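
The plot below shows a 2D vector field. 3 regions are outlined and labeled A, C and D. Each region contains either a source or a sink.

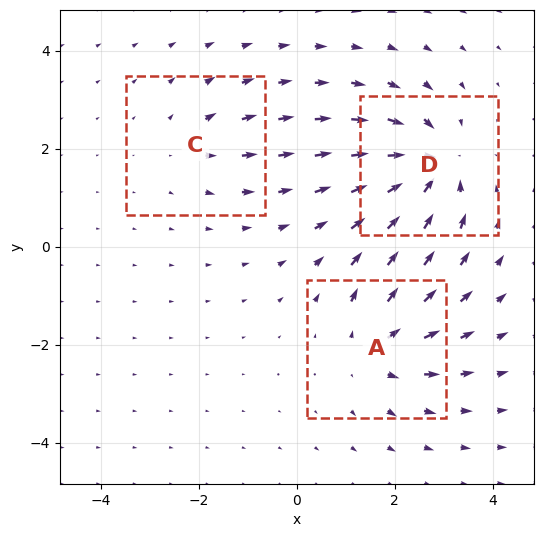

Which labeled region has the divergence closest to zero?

Divergence at each region's feature centre — A: about +4, C: about +2, D: about -5. Region C is closest to zero.

C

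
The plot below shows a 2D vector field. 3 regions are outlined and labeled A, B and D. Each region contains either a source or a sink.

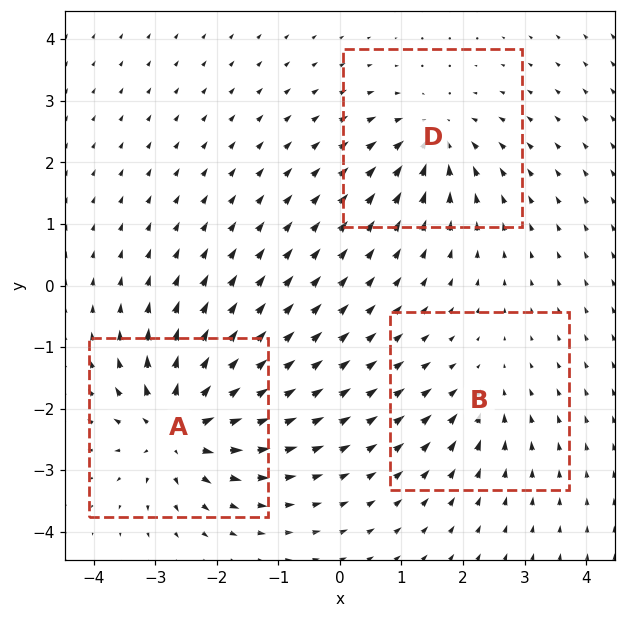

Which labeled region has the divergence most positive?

Divergence at each region's feature centre — A: about +6, B: about -2, D: about -4. Region A is most positive.

A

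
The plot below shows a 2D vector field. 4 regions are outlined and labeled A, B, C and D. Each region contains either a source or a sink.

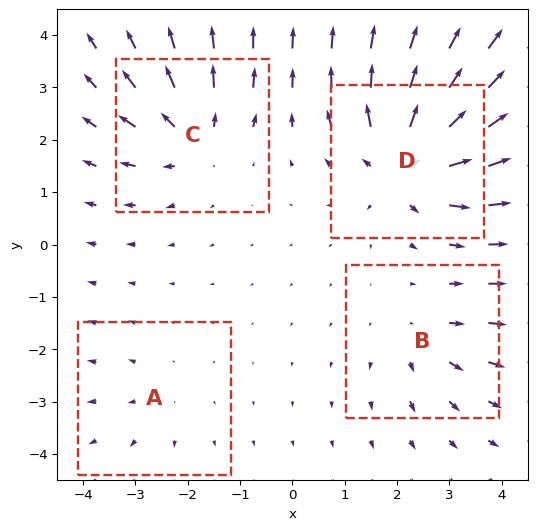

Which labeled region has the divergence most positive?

D

Divergence at each region's feature centre — A: about +2, B: about +3, C: about +5, D: about +8. Region D is most positive.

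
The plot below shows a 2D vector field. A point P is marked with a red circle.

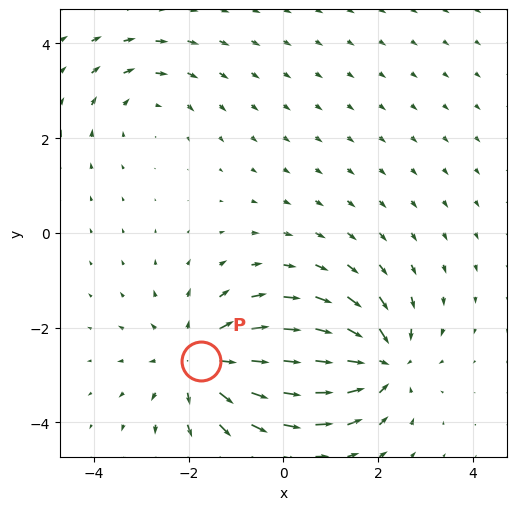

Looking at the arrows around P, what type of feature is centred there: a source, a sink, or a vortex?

source

At P (-1.7, -2.7) the arrows spread outward. Divergence about +4, curl ≈0 — positive divergence with near-zero curl is a source.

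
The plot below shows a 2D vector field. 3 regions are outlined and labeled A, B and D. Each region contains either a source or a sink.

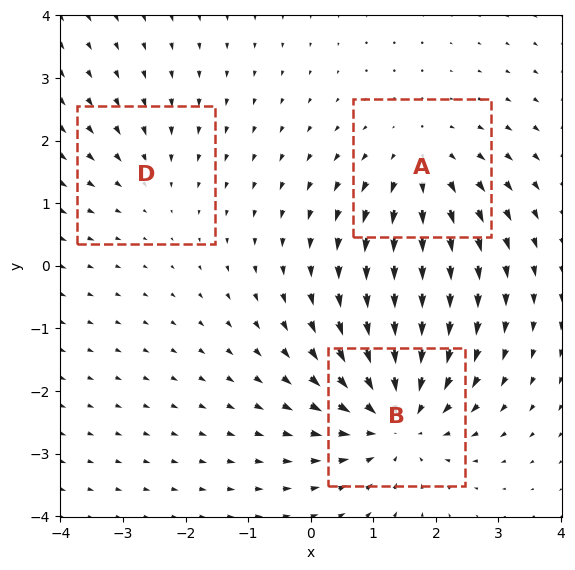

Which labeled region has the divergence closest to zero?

Divergence at each region's feature centre — A: about +3, B: about -4, D: about -2. Region D is closest to zero.

D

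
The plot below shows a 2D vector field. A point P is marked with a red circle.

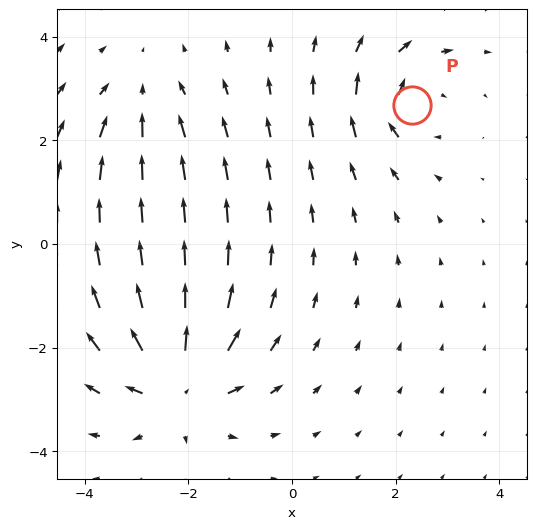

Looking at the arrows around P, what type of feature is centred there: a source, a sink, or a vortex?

vortex

At P (2.3, 2.7) the arrows circulate clockwise. Divergence ≈0, curl about -4 — near-zero divergence with nonzero curl is a vortex.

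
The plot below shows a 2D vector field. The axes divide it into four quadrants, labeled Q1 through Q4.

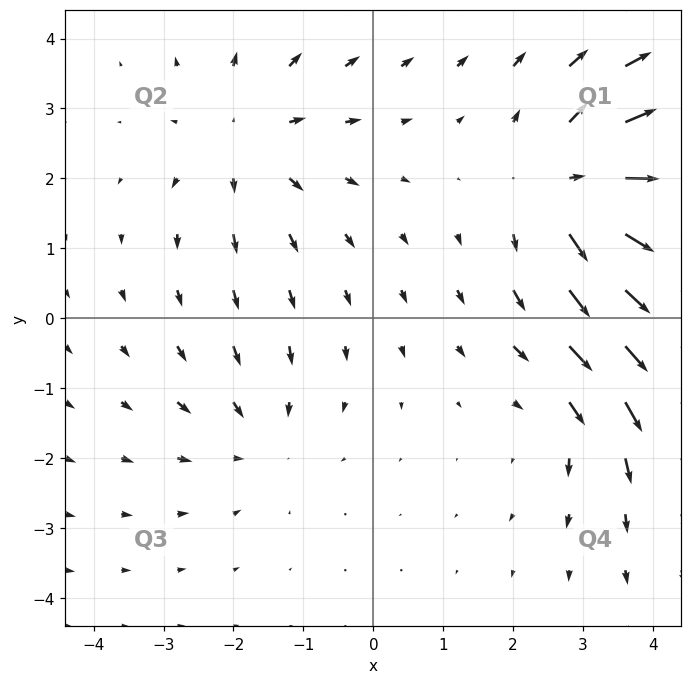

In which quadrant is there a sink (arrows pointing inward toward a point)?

The sink sits at approximately (-1.7, -1.7), which lies in quadrant Q3. The divergence there is about -2, negative as expected for a sink.

Q3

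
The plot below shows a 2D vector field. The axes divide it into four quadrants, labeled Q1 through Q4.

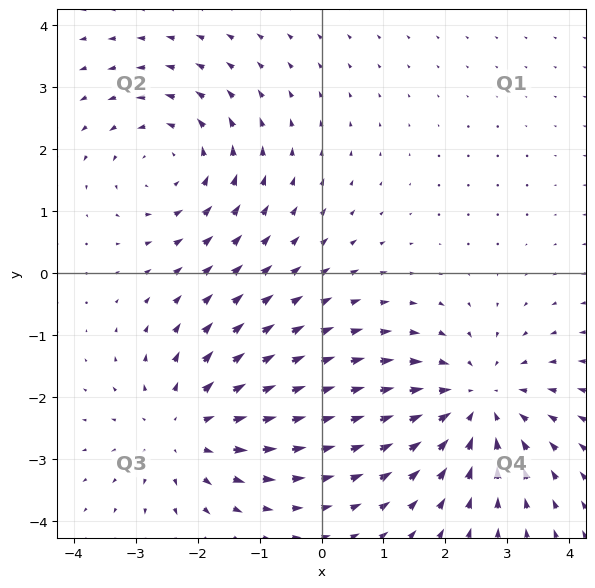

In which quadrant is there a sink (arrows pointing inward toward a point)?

The sink sits at approximately (2.5, -2.1), which lies in quadrant Q4. The divergence there is about -4, negative as expected for a sink.

Q4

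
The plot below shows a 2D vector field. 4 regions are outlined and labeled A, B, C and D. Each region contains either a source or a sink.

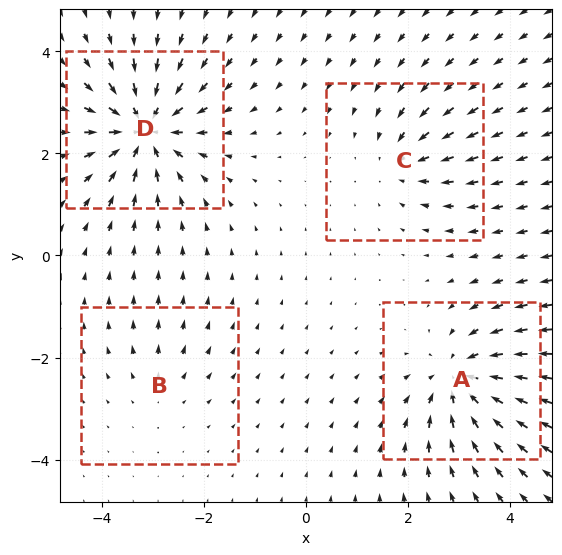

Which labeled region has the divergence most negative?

Divergence at each region's feature centre — A: about -6, B: about +2, C: about -4, D: about -8. Region D is most negative.

D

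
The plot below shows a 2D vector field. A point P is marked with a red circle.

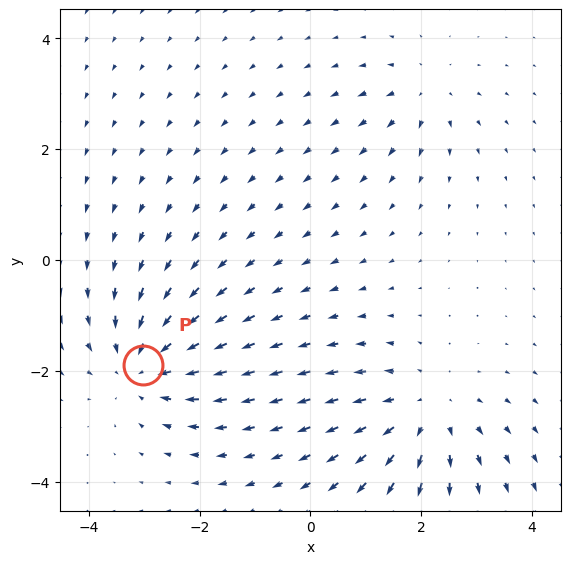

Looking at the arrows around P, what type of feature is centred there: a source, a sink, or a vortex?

At P (-3.0, -1.9) the arrows converge inward. Divergence about -5, curl ≈0 — negative divergence with near-zero curl is a sink.

sink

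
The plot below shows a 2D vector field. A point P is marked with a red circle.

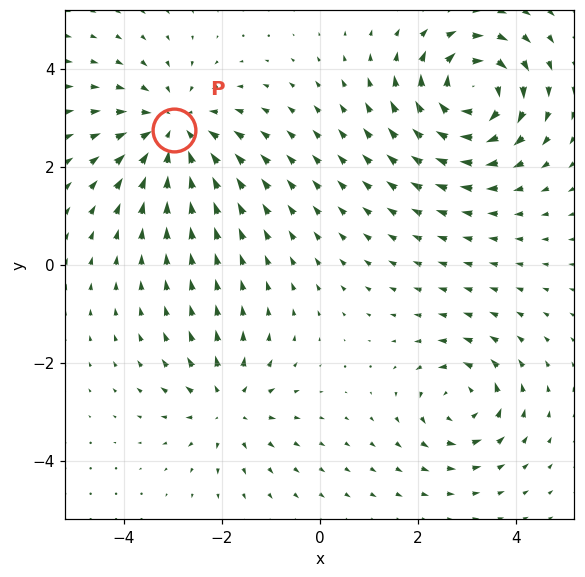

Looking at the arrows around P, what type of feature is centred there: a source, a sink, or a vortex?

At P (-3.0, 2.8) the arrows converge inward. Divergence about -4, curl ≈0 — negative divergence with near-zero curl is a sink.

sink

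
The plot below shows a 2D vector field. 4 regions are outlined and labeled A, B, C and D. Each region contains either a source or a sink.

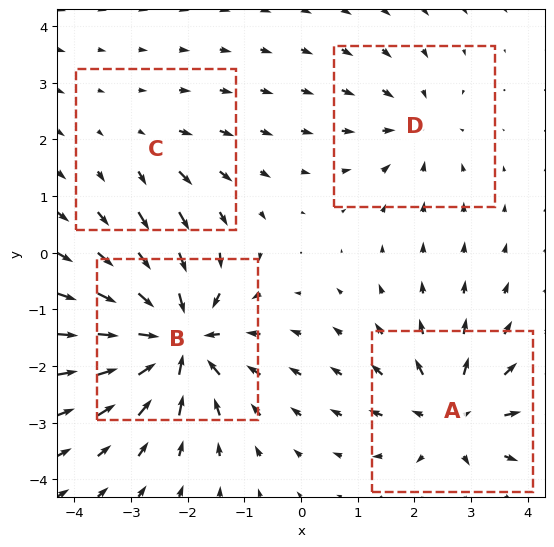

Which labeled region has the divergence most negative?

B

Divergence at each region's feature centre — A: about +5, B: about -8, C: about +2, D: about -3. Region B is most negative.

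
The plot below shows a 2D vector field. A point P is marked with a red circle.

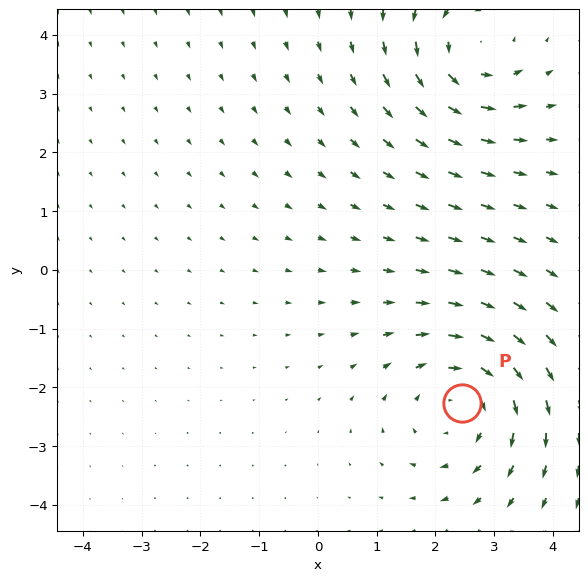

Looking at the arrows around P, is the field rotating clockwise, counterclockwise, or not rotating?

Near P at (2.5, -2.3) the arrows circulate clockwise. The curl (z-component) there is about -4; negative curl means clockwise rotation.

clockwise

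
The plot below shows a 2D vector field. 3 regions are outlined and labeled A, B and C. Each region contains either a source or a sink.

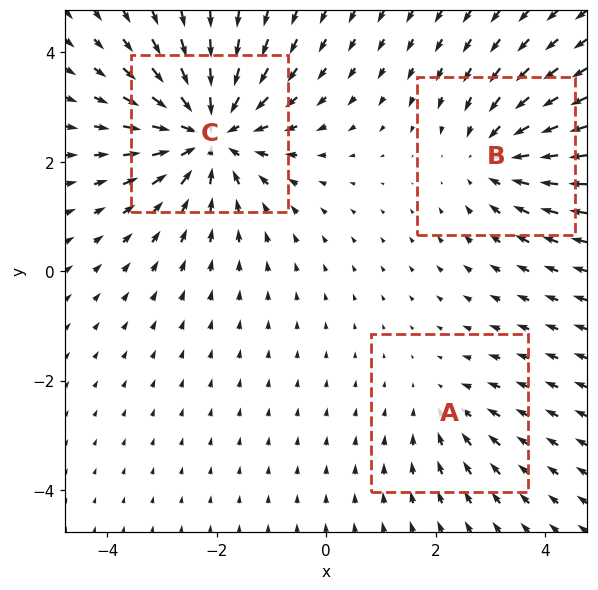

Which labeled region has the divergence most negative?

Divergence at each region's feature centre — A: about -2, B: about -3, C: about -5. Region C is most negative.

C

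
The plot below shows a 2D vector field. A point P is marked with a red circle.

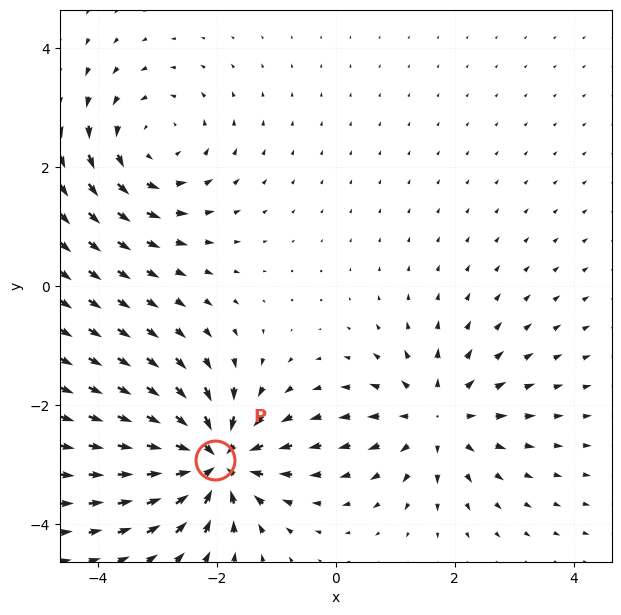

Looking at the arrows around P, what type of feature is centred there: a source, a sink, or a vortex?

sink

At P (-2.0, -2.9) the arrows converge inward. Divergence about -7, curl ≈0 — negative divergence with near-zero curl is a sink.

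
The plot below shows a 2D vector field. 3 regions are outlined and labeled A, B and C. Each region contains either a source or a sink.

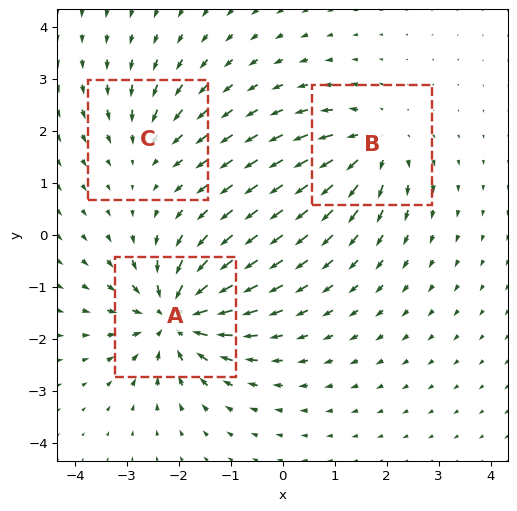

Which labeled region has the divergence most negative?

Divergence at each region's feature centre — A: about -6, B: about +4, C: about -3. Region A is most negative.

A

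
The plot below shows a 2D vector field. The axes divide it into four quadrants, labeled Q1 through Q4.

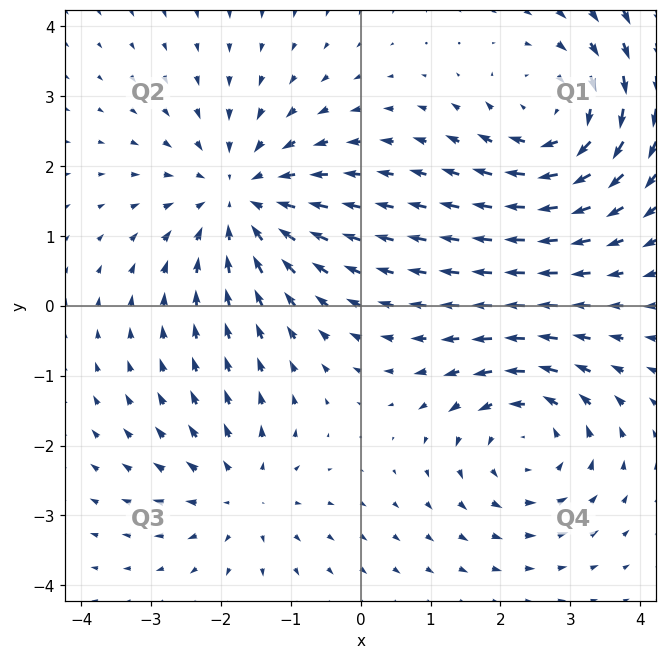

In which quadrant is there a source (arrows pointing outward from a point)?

The source sits at approximately (-1.7, -2.7), which lies in quadrant Q3. The divergence there is about +3, positive as expected for a source.

Q3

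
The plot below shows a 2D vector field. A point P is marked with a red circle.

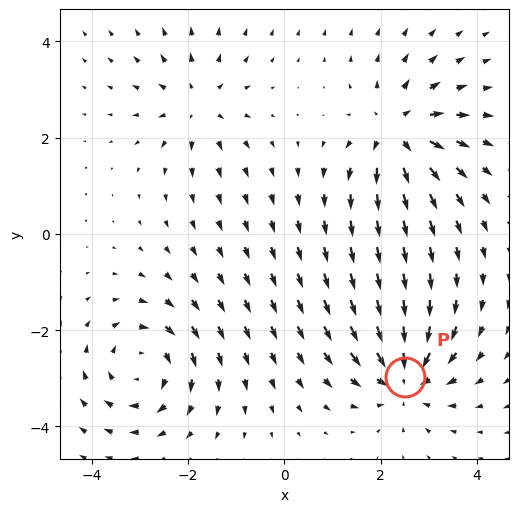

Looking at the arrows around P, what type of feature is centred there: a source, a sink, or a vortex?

At P (2.5, -3.0) the arrows converge inward. Divergence about -6, curl ≈0 — negative divergence with near-zero curl is a sink.

sink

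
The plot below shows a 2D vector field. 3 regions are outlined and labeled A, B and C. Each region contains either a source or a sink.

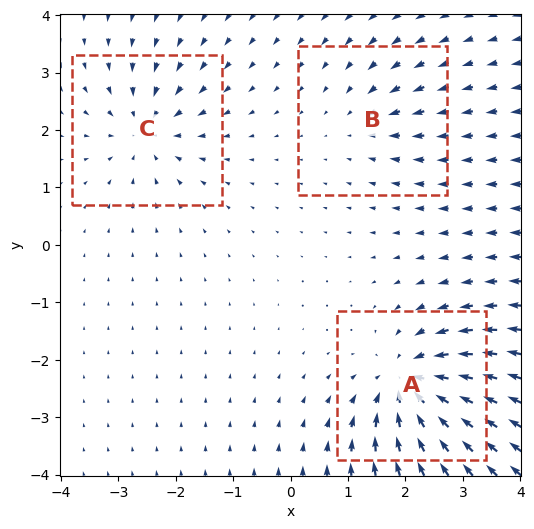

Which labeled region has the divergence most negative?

Divergence at each region's feature centre — A: about -6, B: about -2, C: about -4. Region A is most negative.

A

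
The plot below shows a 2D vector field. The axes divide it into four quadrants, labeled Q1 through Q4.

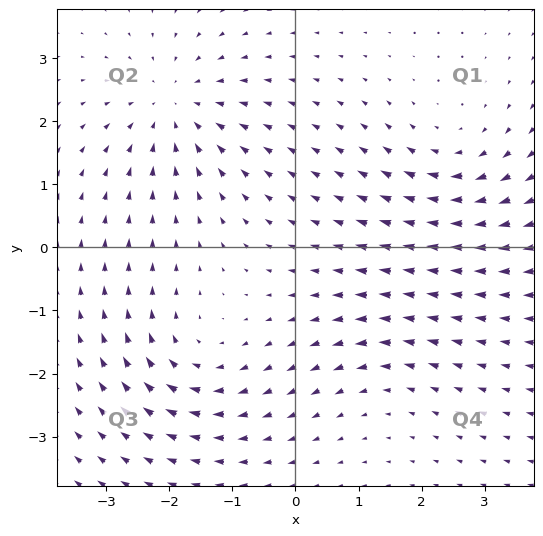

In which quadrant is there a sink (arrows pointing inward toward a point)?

Q2

The sink sits at approximately (-1.9, 2.2), which lies in quadrant Q2. The divergence there is about -4, negative as expected for a sink.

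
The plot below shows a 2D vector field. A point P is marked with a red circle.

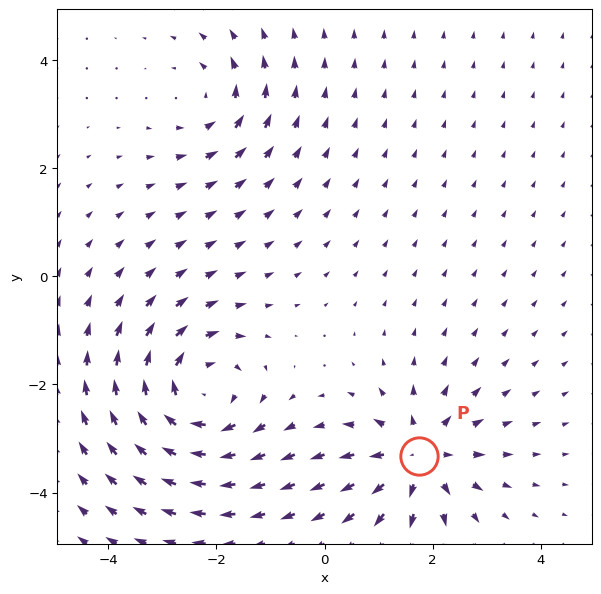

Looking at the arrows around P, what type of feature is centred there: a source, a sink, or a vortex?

source

At P (1.7, -3.3) the arrows spread outward. Divergence about +5, curl ≈0 — positive divergence with near-zero curl is a source.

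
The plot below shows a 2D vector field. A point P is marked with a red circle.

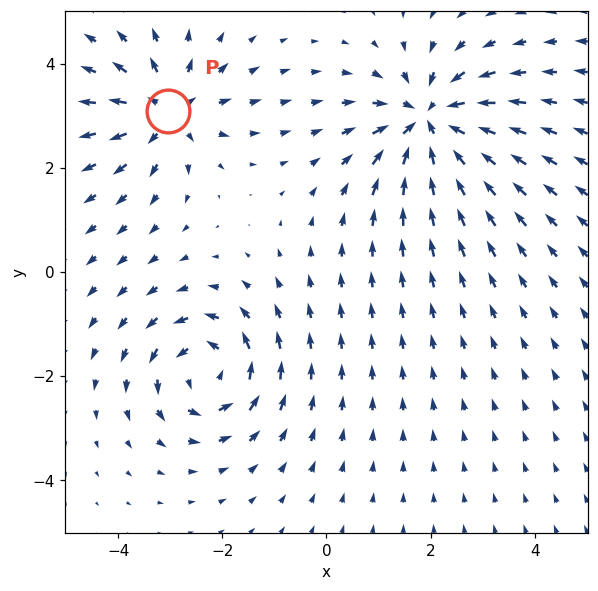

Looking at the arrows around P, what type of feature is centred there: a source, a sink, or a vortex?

At P (-3.0, 3.1) the arrows spread outward. Divergence about +4, curl ≈0 — positive divergence with near-zero curl is a source.

source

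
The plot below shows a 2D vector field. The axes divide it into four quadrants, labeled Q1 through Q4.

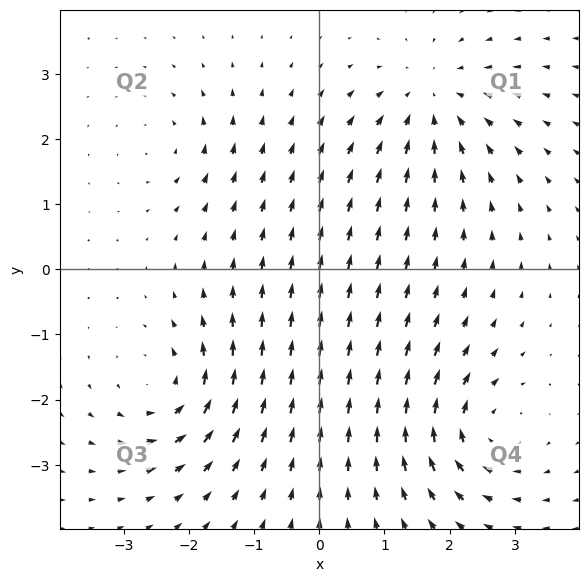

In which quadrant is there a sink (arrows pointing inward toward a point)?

The sink sits at approximately (1.7, 2.6), which lies in quadrant Q1. The divergence there is about -4, negative as expected for a sink.

Q1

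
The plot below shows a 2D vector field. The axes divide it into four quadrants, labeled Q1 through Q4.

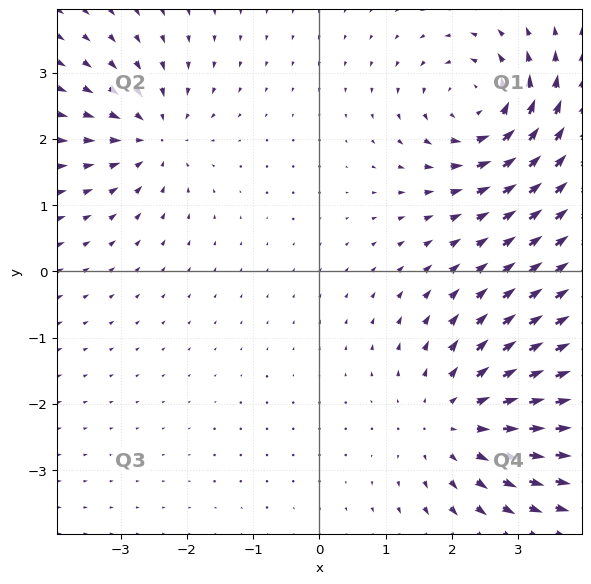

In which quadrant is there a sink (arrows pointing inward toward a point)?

The sink sits at approximately (-2.5, 2.0), which lies in quadrant Q2. The divergence there is about -4, negative as expected for a sink.

Q2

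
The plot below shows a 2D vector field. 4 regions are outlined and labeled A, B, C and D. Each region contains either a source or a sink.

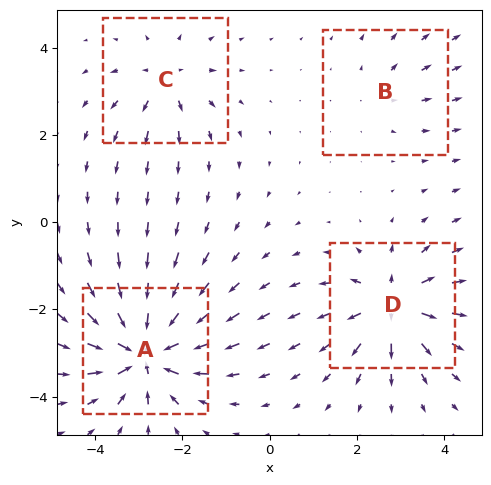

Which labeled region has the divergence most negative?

Divergence at each region's feature centre — A: about -9, B: about +2, C: about +4, D: about +6. Region A is most negative.

A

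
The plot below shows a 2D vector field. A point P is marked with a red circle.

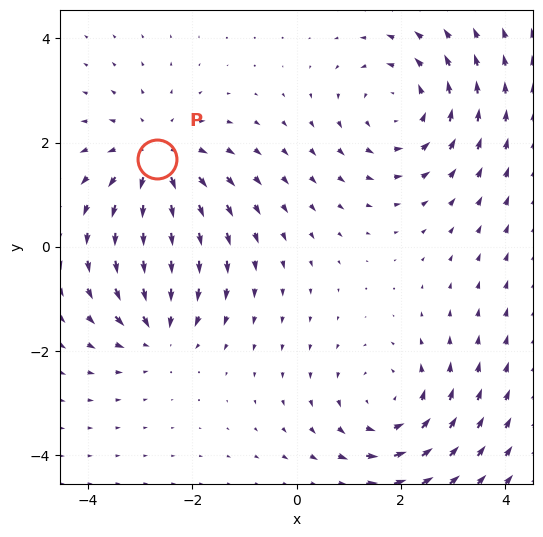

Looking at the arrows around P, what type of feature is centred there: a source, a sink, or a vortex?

At P (-2.7, 1.7) the arrows spread outward. Divergence about +4, curl ≈0 — positive divergence with near-zero curl is a source.

source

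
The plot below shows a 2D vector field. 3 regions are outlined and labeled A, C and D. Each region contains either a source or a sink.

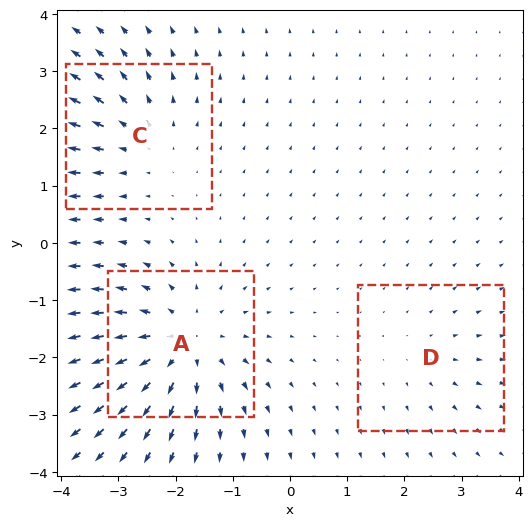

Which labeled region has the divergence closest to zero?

D

Divergence at each region's feature centre — A: about +5, C: about +3, D: about +2. Region D is closest to zero.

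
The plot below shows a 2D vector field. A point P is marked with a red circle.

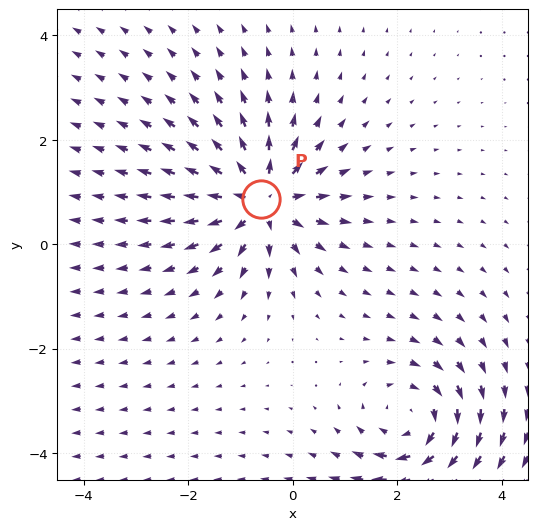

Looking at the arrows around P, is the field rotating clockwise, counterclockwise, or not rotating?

not rotating

Near P at (-0.6, 0.9) the arrows show no circulation. The curl there is ≈0.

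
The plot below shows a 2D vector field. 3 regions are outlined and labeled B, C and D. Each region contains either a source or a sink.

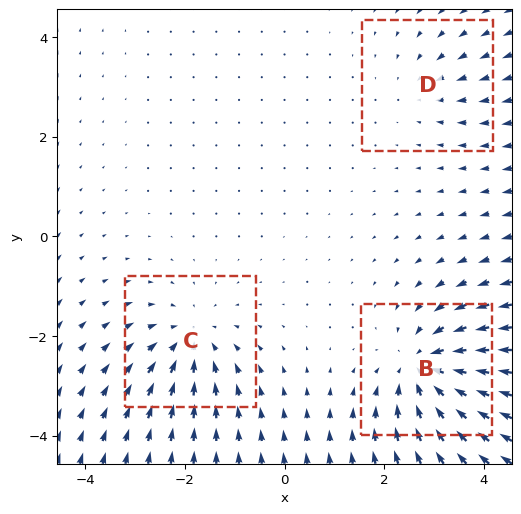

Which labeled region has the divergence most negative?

B

Divergence at each region's feature centre — B: about -5, C: about -4, D: about -2. Region B is most negative.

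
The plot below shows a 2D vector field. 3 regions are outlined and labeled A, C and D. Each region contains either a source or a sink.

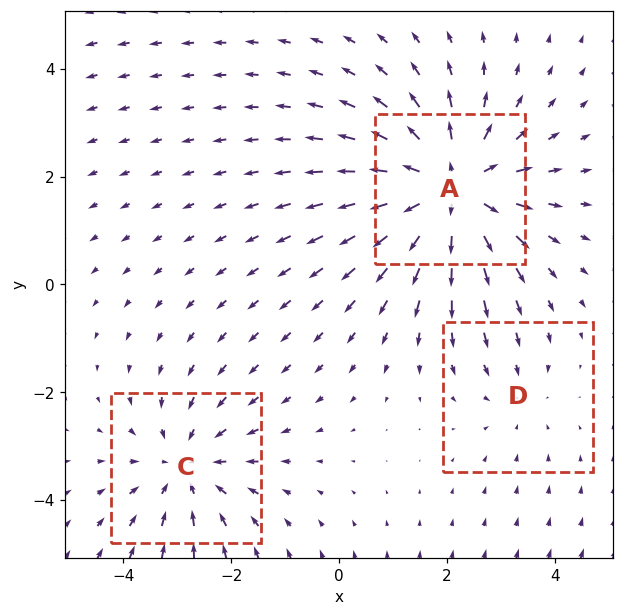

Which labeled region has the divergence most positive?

A

Divergence at each region's feature centre — A: about +4, C: about -3, D: about -2. Region A is most positive.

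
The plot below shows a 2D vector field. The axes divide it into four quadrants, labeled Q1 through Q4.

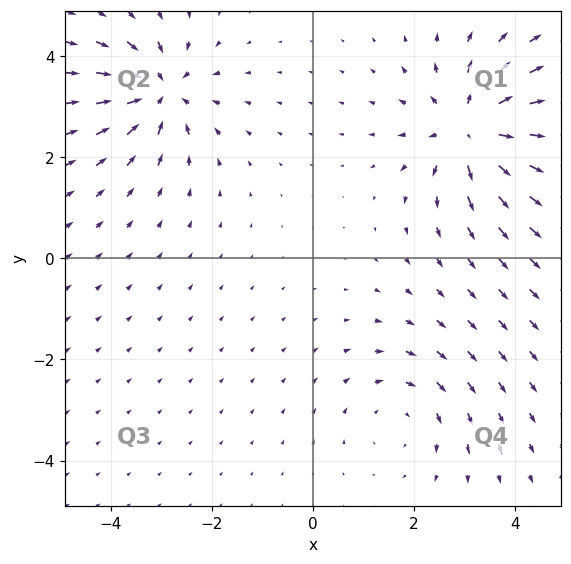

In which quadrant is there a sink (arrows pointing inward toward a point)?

The sink sits at approximately (-3.0, 3.3), which lies in quadrant Q2. The divergence there is about -5, negative as expected for a sink.

Q2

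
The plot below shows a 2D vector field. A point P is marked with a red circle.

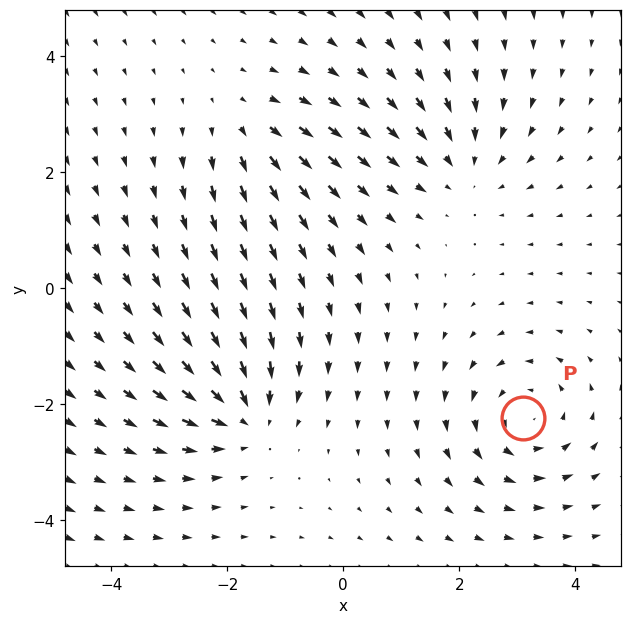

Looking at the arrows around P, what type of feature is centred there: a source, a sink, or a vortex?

At P (3.1, -2.2) the arrows circulate counterclockwise. Divergence ≈0, curl about +4 — near-zero divergence with nonzero curl is a vortex.

vortex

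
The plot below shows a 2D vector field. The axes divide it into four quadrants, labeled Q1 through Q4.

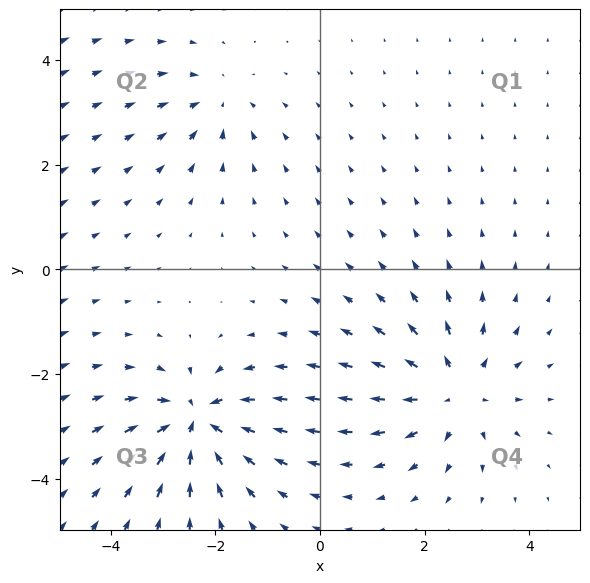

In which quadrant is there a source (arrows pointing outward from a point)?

Q4

The source sits at approximately (2.6, -2.3), which lies in quadrant Q4. The divergence there is about +5, positive as expected for a source.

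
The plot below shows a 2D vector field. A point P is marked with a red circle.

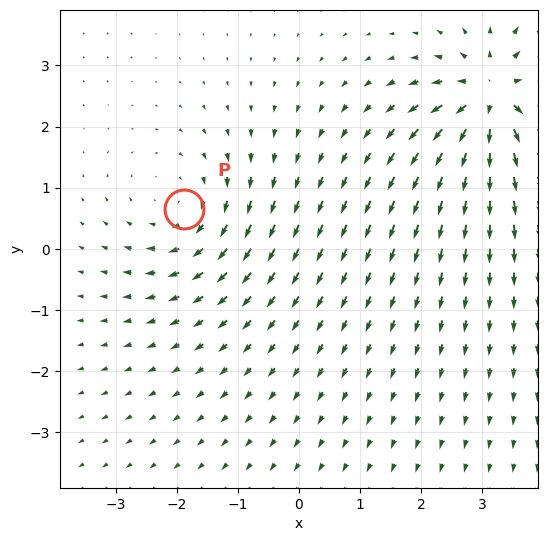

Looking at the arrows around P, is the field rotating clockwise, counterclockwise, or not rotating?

Near P at (-1.9, 0.6) the arrows circulate clockwise. The curl (z-component) there is about -3; negative curl means clockwise rotation.

clockwise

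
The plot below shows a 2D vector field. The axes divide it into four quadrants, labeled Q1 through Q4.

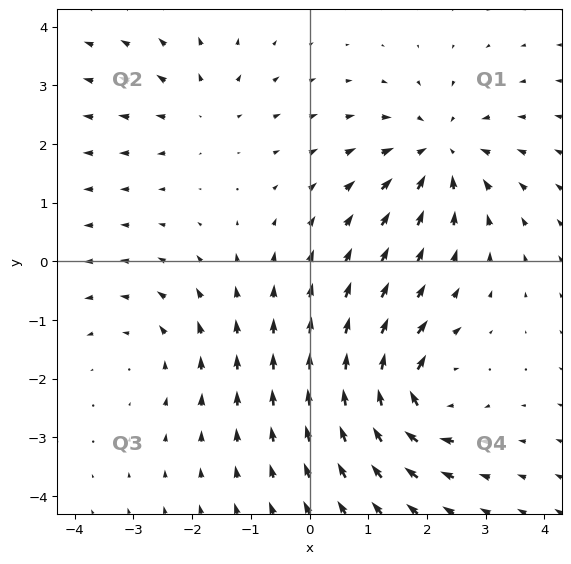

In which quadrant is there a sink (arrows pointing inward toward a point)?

The sink sits at approximately (2.2, 1.9), which lies in quadrant Q1. The divergence there is about -4, negative as expected for a sink.

Q1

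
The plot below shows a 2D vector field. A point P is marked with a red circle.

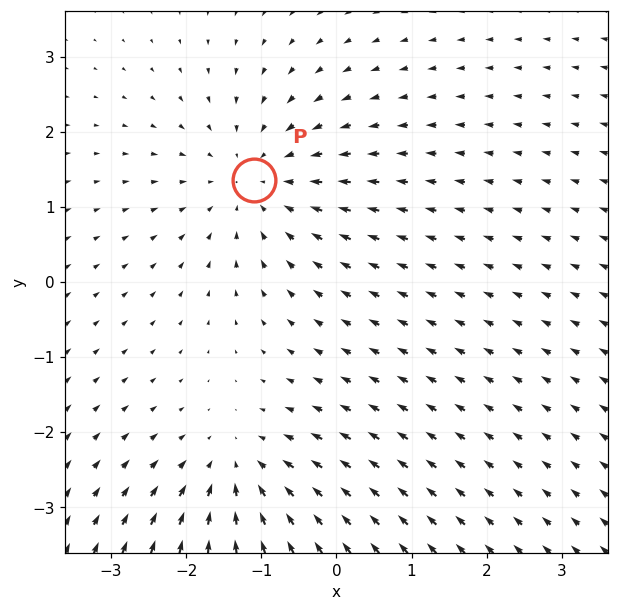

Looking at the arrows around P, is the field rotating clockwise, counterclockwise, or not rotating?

not rotating

Near P at (-1.1, 1.4) the arrows show no circulation. The curl there is ≈0.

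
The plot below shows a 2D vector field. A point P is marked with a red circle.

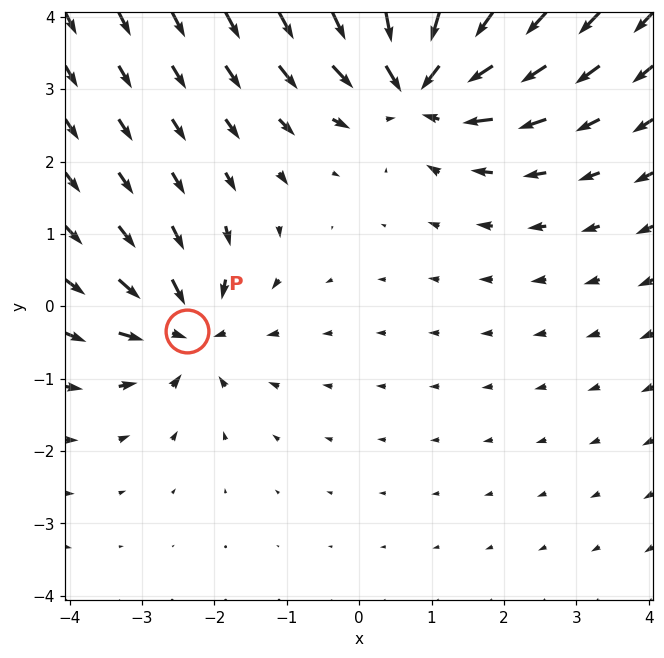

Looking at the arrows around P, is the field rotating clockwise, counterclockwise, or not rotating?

Near P at (-2.4, -0.3) the arrows show no circulation. The curl there is ≈0.

not rotating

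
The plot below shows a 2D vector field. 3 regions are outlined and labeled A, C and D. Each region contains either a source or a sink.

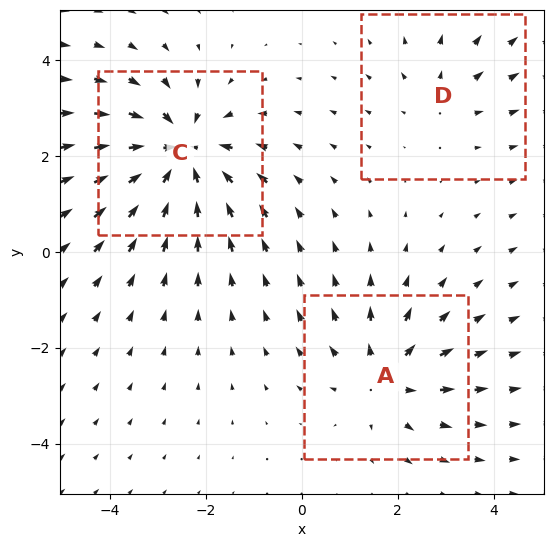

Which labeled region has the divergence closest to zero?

Divergence at each region's feature centre — A: about +3, C: about -5, D: about +2. Region D is closest to zero.

D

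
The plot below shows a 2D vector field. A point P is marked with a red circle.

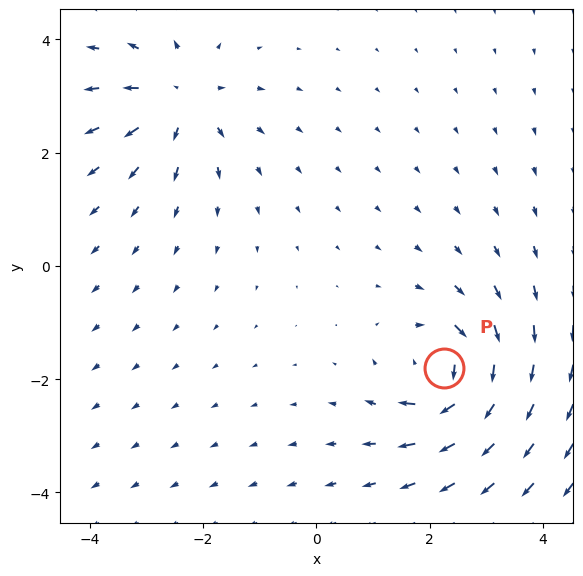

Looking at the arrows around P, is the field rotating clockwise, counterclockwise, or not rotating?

clockwise

Near P at (2.2, -1.8) the arrows circulate clockwise. The curl (z-component) there is about -6; negative curl means clockwise rotation.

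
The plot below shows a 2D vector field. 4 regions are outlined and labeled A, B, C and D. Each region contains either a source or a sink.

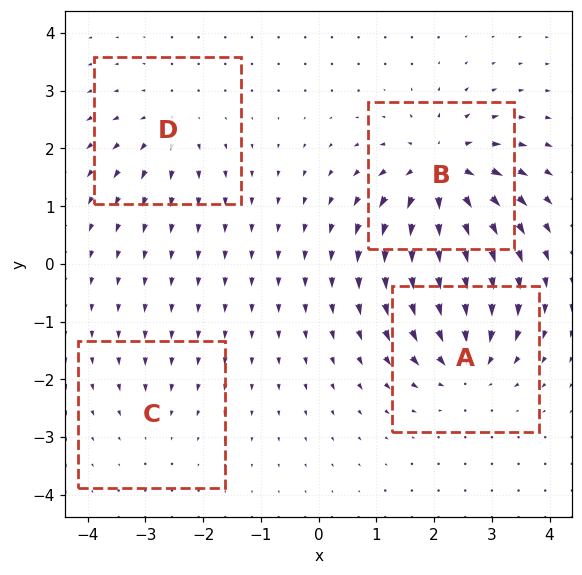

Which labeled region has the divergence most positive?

B

Divergence at each region's feature centre — A: about -6, B: about +9, C: about -2, D: about +4. Region B is most positive.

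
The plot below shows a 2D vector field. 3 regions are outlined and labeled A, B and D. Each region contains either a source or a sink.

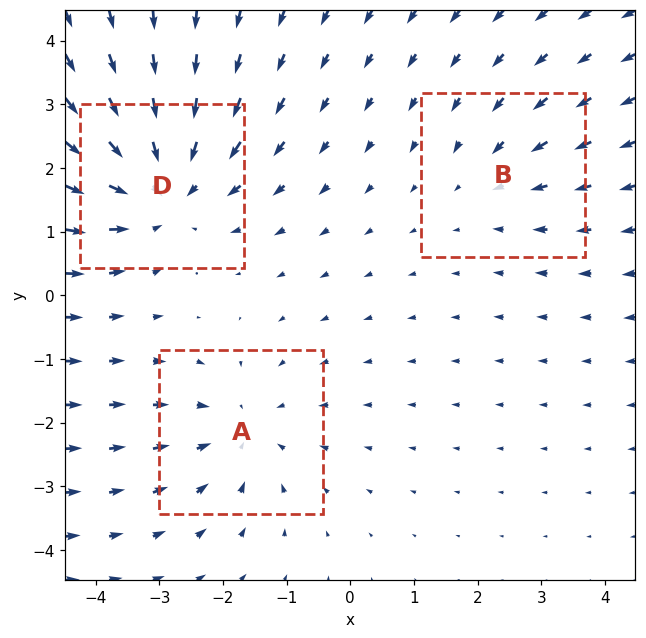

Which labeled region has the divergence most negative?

D

Divergence at each region's feature centre — A: about -3, B: about -2, D: about -4. Region D is most negative.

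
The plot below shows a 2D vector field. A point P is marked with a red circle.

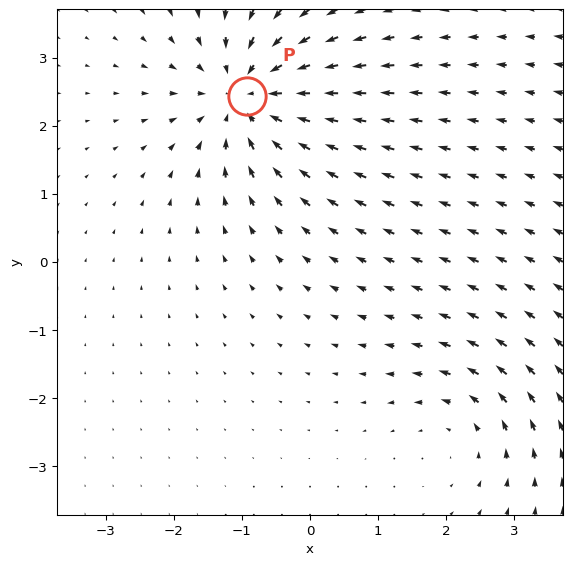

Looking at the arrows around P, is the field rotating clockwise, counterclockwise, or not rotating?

not rotating

Near P at (-0.9, 2.4) the arrows show no circulation. The curl there is ≈0.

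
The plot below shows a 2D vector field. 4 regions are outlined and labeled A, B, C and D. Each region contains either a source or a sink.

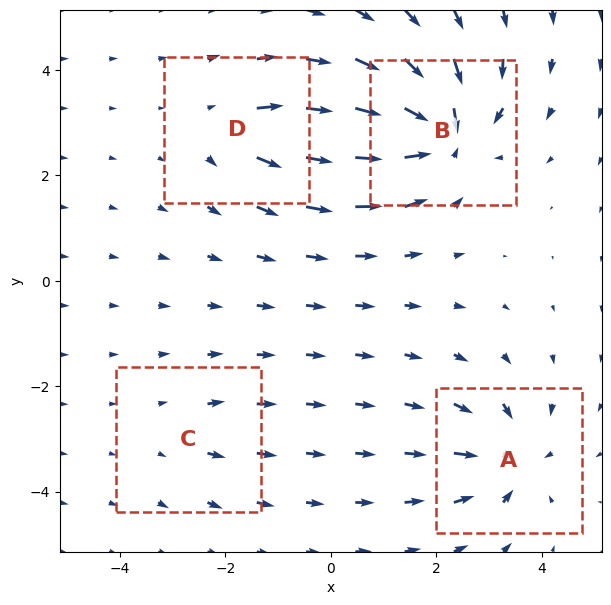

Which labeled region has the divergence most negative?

Divergence at each region's feature centre — A: about -6, B: about -9, C: about +2, D: about +4. Region B is most negative.

B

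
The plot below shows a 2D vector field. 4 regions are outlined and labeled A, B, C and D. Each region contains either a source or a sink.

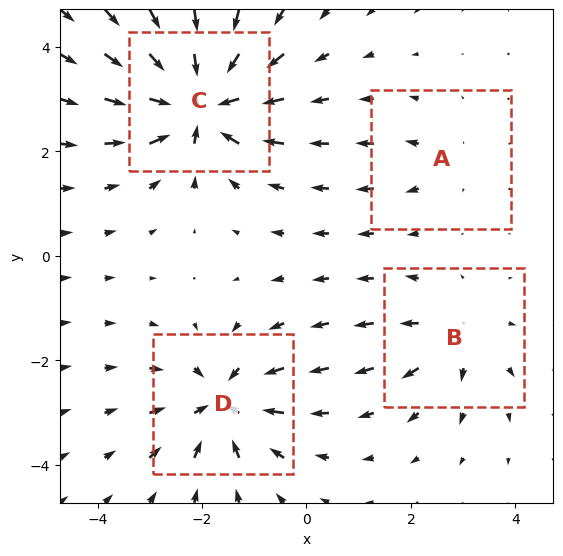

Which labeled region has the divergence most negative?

C

Divergence at each region's feature centre — A: about +2, B: about +4, C: about -8, D: about -5. Region C is most negative.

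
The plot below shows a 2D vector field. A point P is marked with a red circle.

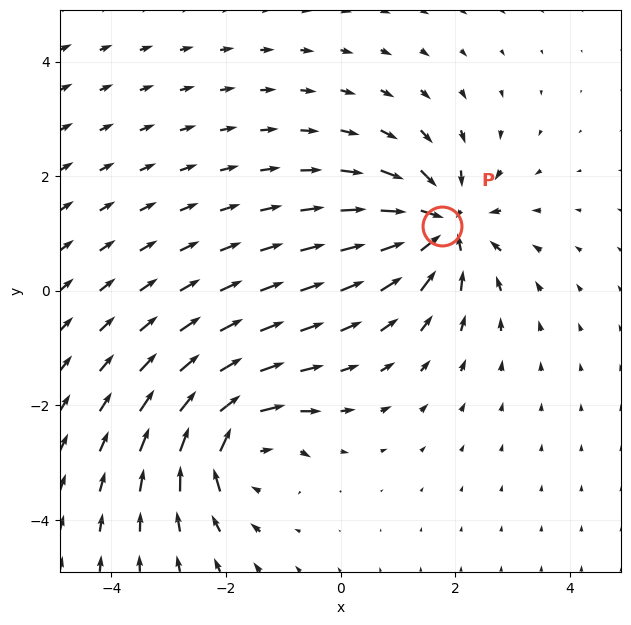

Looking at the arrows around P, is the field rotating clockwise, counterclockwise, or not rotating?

Near P at (1.8, 1.1) the arrows show no circulation. The curl there is ≈0.

not rotating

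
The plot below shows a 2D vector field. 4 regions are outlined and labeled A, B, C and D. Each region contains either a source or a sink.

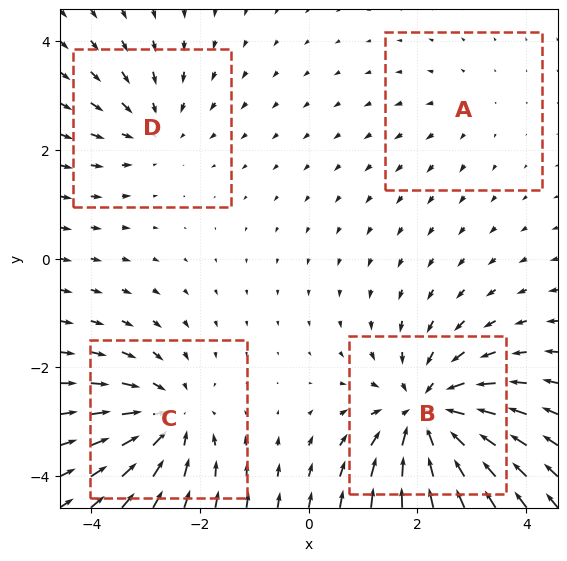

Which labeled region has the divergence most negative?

Divergence at each region's feature centre — A: about +2, B: about -6, C: about -5, D: about -3. Region B is most negative.

B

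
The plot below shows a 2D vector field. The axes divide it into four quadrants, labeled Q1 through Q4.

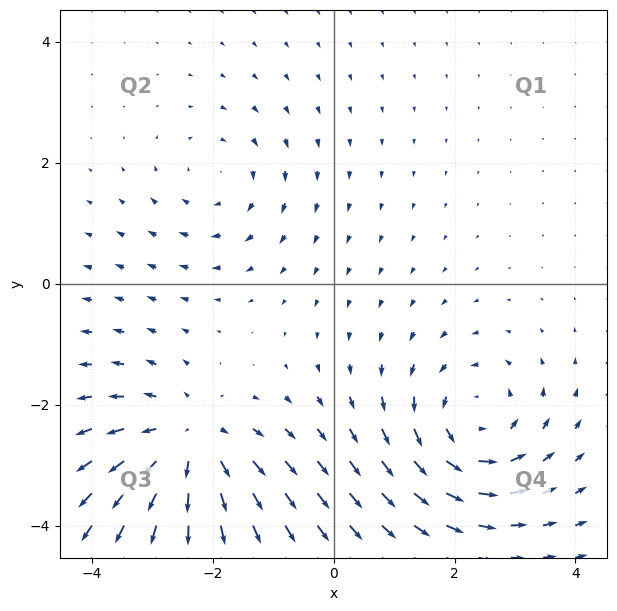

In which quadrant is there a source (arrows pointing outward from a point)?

Q3

The source sits at approximately (-2.4, -2.6), which lies in quadrant Q3. The divergence there is about +5, positive as expected for a source.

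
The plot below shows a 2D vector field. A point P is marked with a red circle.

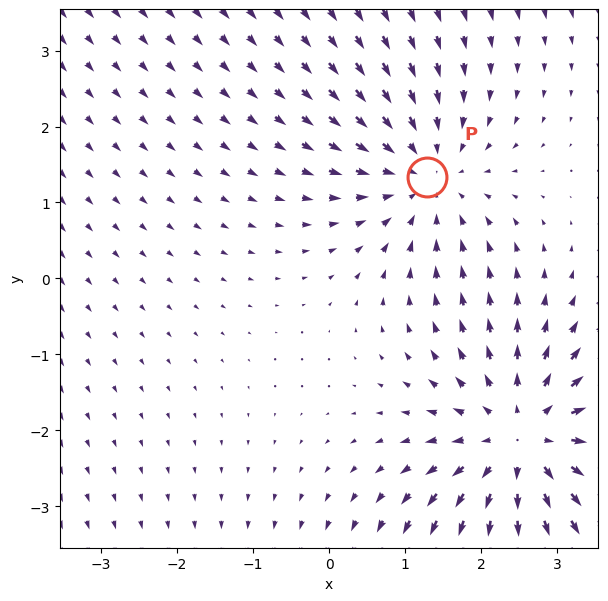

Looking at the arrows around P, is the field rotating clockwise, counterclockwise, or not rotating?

not rotating

Near P at (1.3, 1.3) the arrows show no circulation. The curl there is ≈0.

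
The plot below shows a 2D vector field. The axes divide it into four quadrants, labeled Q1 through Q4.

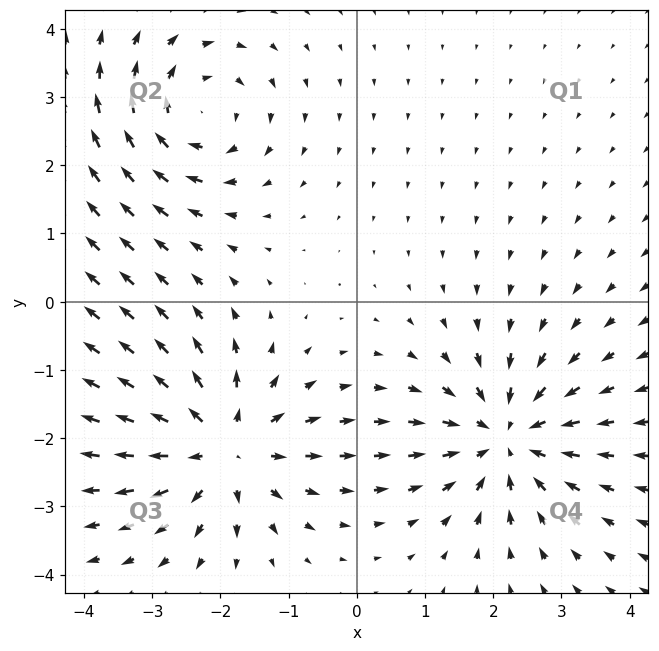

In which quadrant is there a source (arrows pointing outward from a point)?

Q3

The source sits at approximately (-2.0, -2.1), which lies in quadrant Q3. The divergence there is about +4, positive as expected for a source.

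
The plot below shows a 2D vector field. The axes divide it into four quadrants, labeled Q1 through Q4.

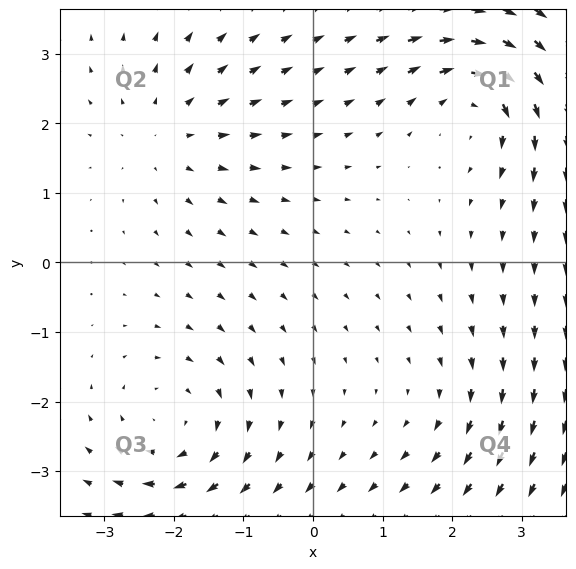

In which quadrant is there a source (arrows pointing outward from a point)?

Q2

The source sits at approximately (-2.1, 1.9), which lies in quadrant Q2. The divergence there is about +4, positive as expected for a source.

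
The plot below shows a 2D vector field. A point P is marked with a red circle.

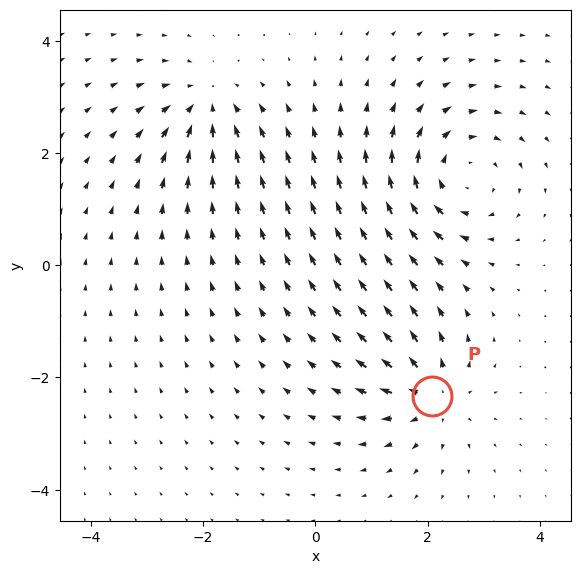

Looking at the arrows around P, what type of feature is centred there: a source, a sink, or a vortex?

At P (2.1, -2.3) the arrows spread outward. Divergence about +5, curl ≈0 — positive divergence with near-zero curl is a source.

source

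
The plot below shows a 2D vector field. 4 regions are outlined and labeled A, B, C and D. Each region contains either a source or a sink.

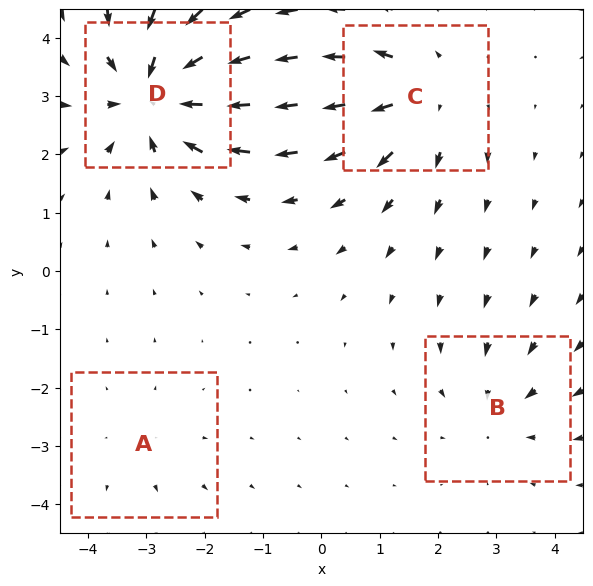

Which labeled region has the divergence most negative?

Divergence at each region's feature centre — A: about +2, B: about -3, C: about +5, D: about -7. Region D is most negative.

D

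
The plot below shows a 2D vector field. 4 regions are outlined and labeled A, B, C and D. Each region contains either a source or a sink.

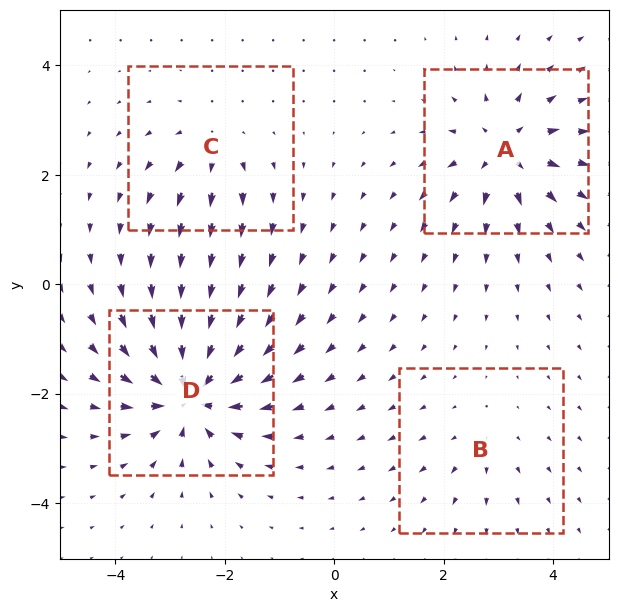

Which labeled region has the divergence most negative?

D

Divergence at each region's feature centre — A: about +6, B: about +2, C: about +4, D: about -9. Region D is most negative.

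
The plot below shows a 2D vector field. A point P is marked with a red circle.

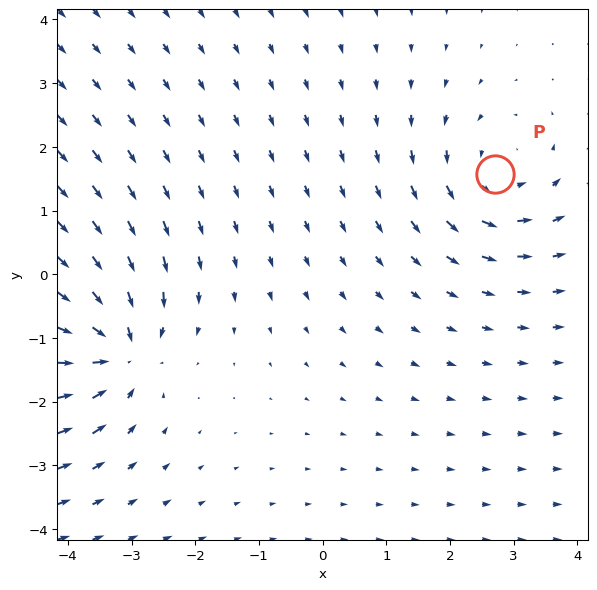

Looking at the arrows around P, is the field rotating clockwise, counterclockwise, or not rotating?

Near P at (2.7, 1.6) the arrows circulate counterclockwise. The curl (z-component) there is about +3; positive curl means counterclockwise rotation.

counterclockwise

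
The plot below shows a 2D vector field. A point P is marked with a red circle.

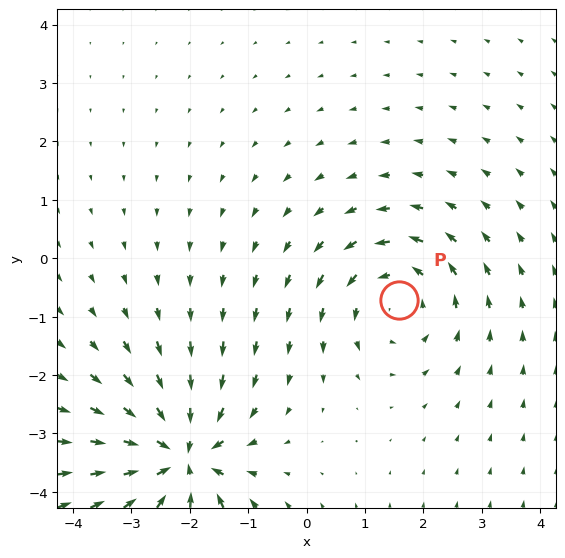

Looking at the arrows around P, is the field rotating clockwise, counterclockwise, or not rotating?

Near P at (1.6, -0.7) the arrows circulate counterclockwise. The curl (z-component) there is about +3; positive curl means counterclockwise rotation.

counterclockwise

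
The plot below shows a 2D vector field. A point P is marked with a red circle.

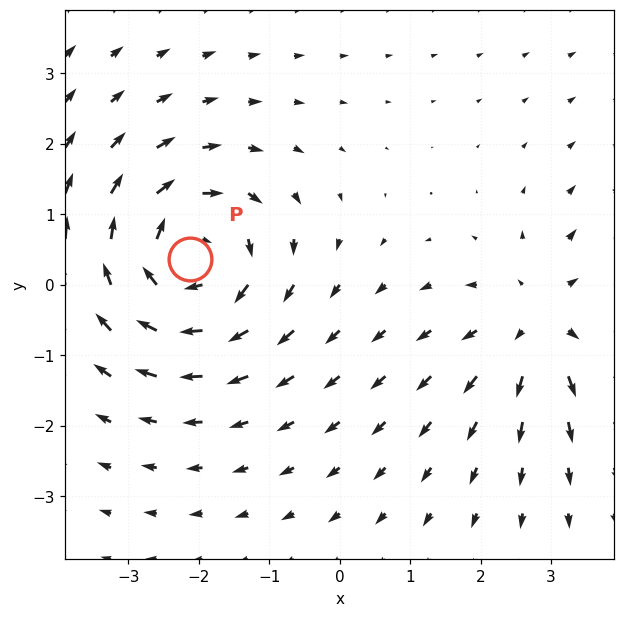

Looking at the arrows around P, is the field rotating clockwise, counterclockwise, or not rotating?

Near P at (-2.1, 0.4) the arrows circulate clockwise. The curl (z-component) there is about -4; negative curl means clockwise rotation.

clockwise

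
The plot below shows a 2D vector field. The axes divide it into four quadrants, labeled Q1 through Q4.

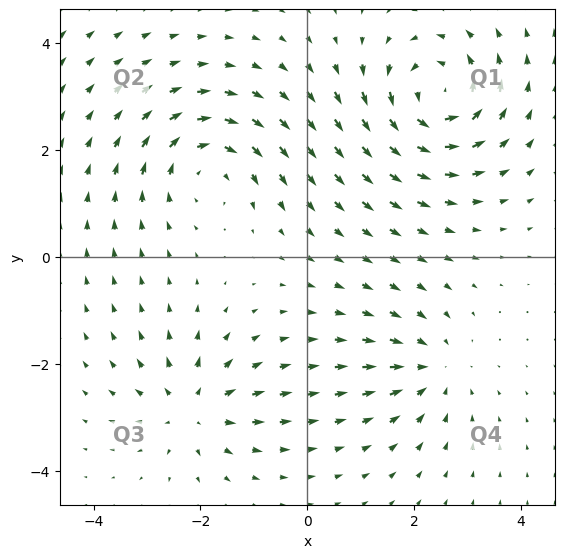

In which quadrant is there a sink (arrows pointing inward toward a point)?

The sink sits at approximately (2.4, -2.1), which lies in quadrant Q4. The divergence there is about -3, negative as expected for a sink.

Q4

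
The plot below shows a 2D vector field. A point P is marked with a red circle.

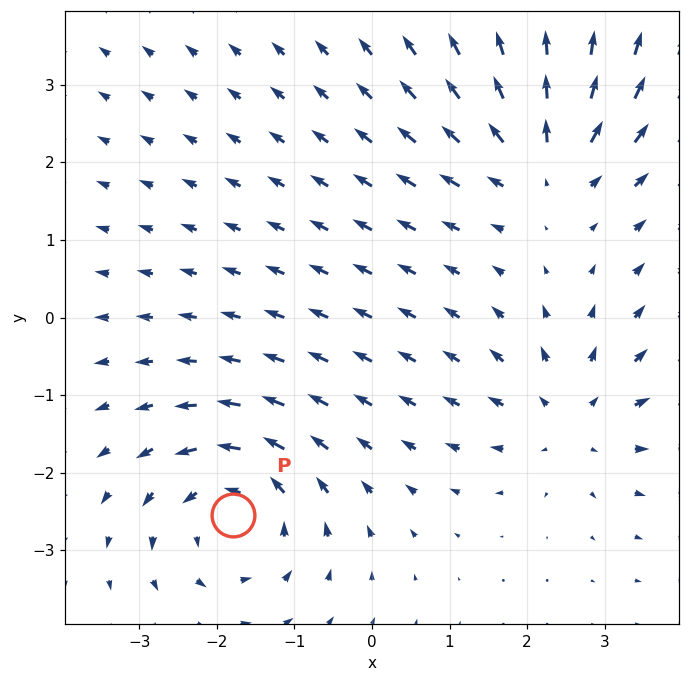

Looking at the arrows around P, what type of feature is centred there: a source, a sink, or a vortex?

At P (-1.8, -2.5) the arrows circulate counterclockwise. Divergence ≈0, curl about +5 — near-zero divergence with nonzero curl is a vortex.

vortex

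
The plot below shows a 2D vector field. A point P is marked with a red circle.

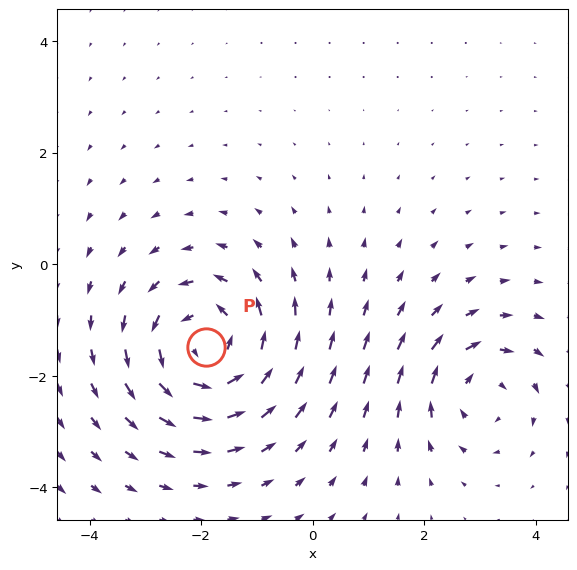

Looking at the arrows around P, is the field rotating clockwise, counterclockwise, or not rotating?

counterclockwise

Near P at (-1.9, -1.5) the arrows circulate counterclockwise. The curl (z-component) there is about +4; positive curl means counterclockwise rotation.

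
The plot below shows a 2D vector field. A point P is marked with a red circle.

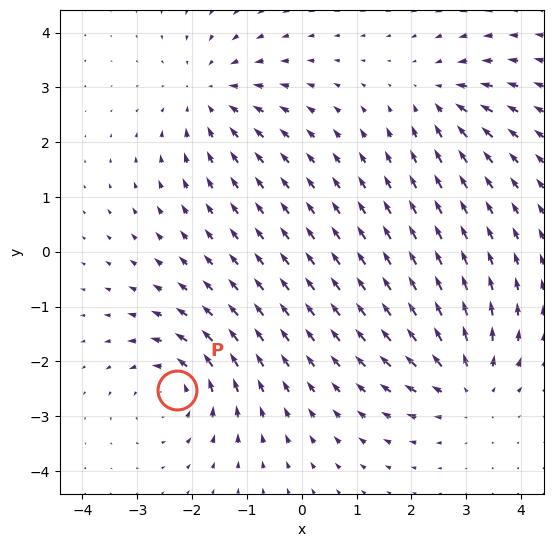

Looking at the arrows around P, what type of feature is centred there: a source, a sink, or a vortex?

vortex

At P (-2.3, -2.5) the arrows circulate counterclockwise. Divergence ≈0, curl about +4 — near-zero divergence with nonzero curl is a vortex.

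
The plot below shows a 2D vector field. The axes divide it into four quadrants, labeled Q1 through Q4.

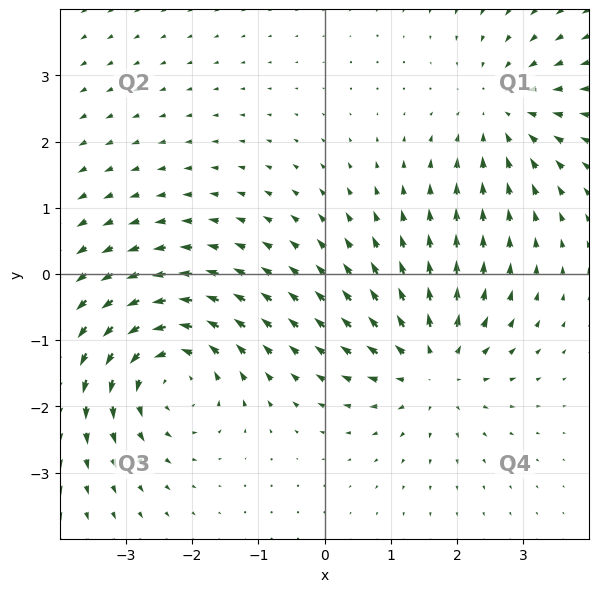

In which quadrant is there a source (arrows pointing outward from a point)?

The source sits at approximately (1.6, -1.4), which lies in quadrant Q4. The divergence there is about +4, positive as expected for a source.

Q4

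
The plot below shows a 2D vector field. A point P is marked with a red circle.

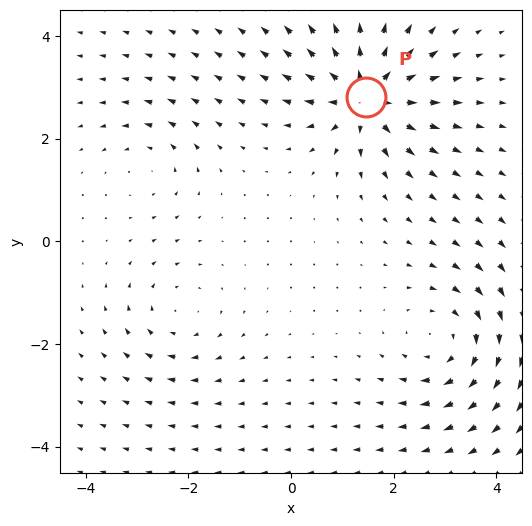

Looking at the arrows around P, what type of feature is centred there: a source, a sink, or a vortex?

At P (1.5, 2.8) the arrows spread outward. Divergence about +7, curl ≈0 — positive divergence with near-zero curl is a source.

source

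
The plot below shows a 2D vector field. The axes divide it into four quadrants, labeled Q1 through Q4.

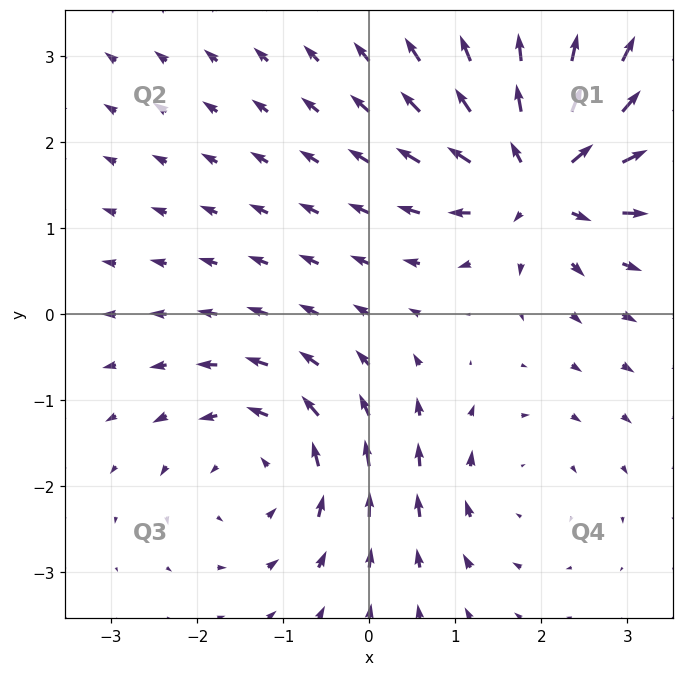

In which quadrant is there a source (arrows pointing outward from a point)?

Q1

The source sits at approximately (2.0, 1.6), which lies in quadrant Q1. The divergence there is about +6, positive as expected for a source.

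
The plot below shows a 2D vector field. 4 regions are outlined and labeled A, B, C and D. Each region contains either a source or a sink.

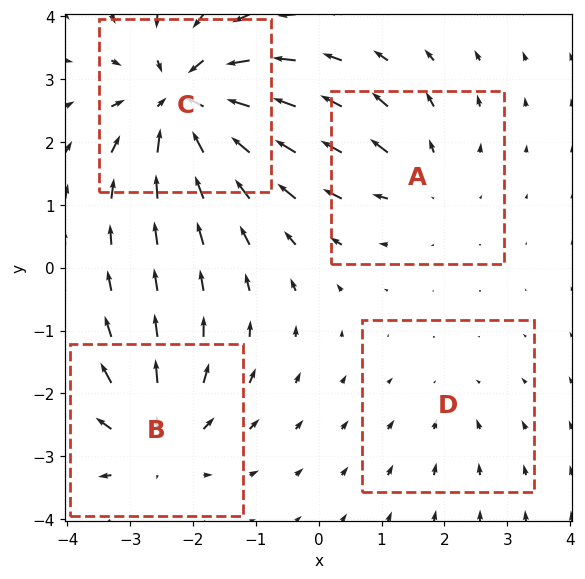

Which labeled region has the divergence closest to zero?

Divergence at each region's feature centre — A: about +3, B: about +5, C: about -7, D: about -2. Region D is closest to zero.

D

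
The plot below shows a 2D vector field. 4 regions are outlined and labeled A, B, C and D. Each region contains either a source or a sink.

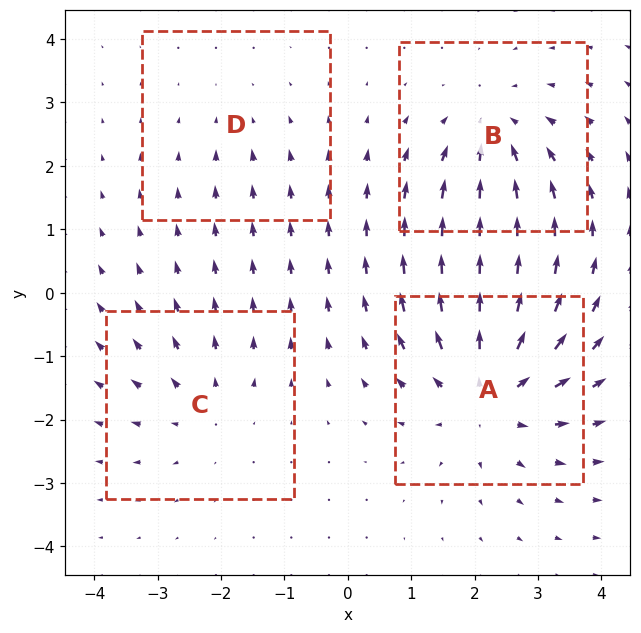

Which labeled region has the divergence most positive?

Divergence at each region's feature centre — A: about +6, B: about -4, C: about +3, D: about -2. Region A is most positive.

A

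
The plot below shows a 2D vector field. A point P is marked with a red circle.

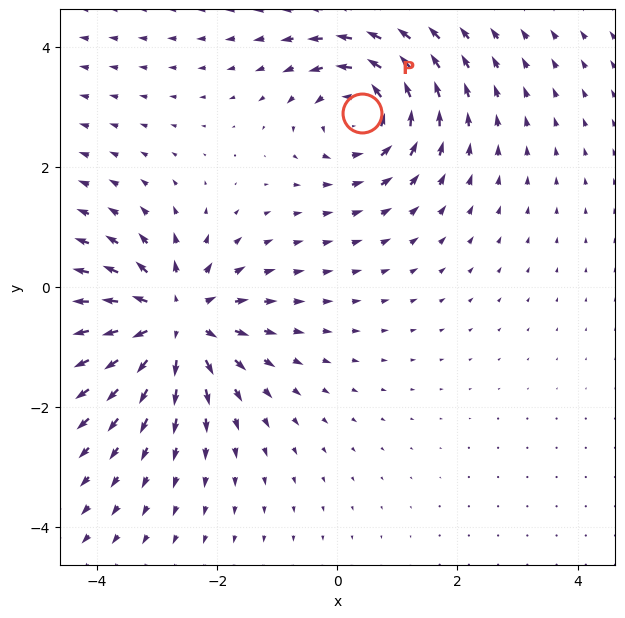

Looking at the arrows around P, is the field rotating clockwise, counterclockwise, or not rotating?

Near P at (0.4, 2.9) the arrows circulate counterclockwise. The curl (z-component) there is about +5; positive curl means counterclockwise rotation.

counterclockwise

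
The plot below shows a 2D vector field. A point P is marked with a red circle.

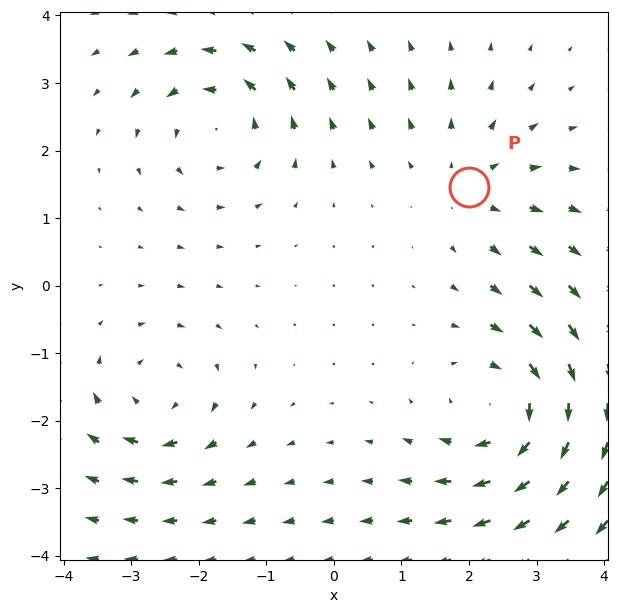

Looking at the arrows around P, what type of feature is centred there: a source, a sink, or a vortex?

At P (2.0, 1.5) the arrows spread outward. Divergence about +3, curl ≈0 — positive divergence with near-zero curl is a source.

source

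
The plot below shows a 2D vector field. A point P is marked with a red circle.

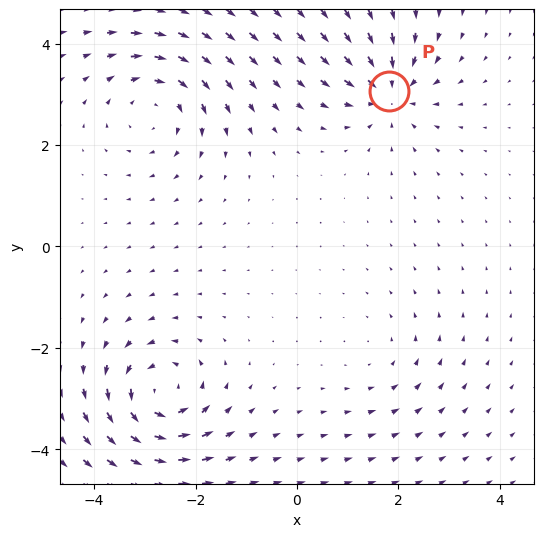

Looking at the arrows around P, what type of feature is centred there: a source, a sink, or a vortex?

At P (1.8, 3.1) the arrows converge inward. Divergence about -5, curl ≈0 — negative divergence with near-zero curl is a sink.

sink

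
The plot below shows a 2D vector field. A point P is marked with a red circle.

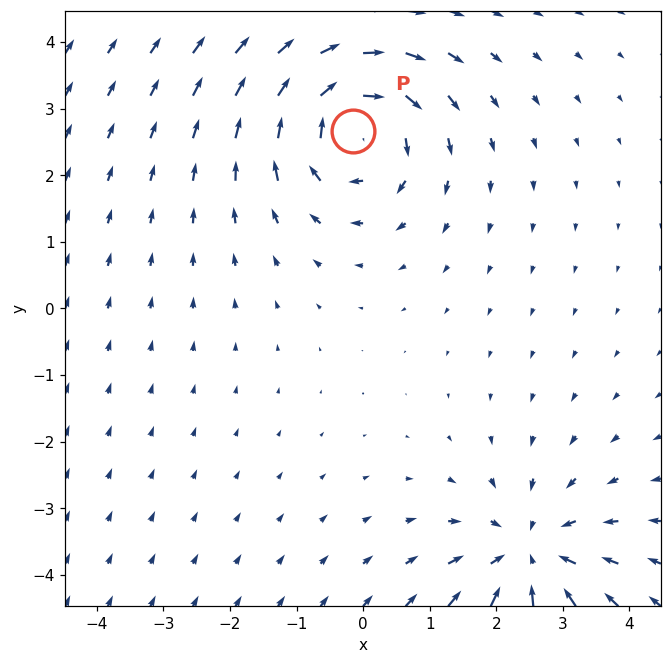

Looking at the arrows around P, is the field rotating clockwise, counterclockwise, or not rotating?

Near P at (-0.1, 2.7) the arrows circulate clockwise. The curl (z-component) there is about -4; negative curl means clockwise rotation.

clockwise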